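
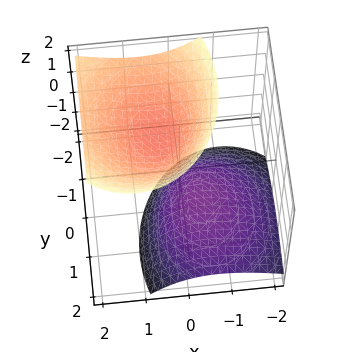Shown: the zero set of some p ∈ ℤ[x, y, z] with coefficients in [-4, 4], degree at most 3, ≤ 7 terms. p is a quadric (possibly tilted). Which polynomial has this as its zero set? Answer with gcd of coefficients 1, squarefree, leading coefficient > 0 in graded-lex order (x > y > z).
3*x^2 - 3*x*z + 2*y^2 + 2*y*z - 2*z^2 + 2

The picture has 2 separate pieces. Treating them together as one polynomial.
The degree is 2 — no degree-1 surface has this shape.
From the axis intercepts and sections: the z-axis gridline crossings are at z ∈ {-1, 1}; the surface avoids every integer x-axis point in the box; no y-intercept at any integer in the box.
Matching integer coefficients to the picture gives p.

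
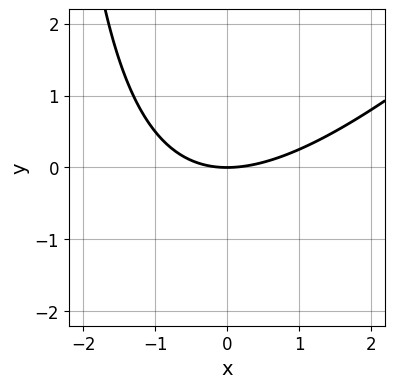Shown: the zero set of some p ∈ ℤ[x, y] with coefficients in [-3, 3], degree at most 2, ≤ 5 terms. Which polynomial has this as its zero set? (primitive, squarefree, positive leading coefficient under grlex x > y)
1. deg p = 2.
2. Reading off the gridlines: it meets the x-axis at x = 0 (among the integer gridlines); it crosses the y-axis at the gridline y = 0.
3. Matching integer coefficients to the picture gives p.

x^2 - x*y - 3*y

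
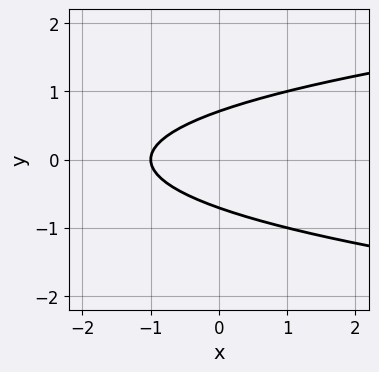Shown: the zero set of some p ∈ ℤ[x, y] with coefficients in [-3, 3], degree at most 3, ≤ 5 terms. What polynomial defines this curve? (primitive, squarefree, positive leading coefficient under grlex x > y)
2*y^2 - x - 1

(a) Degree: the shape is more complex than any degree-1 curve, so deg p = 2.
(b) Symmetries: the y ↦ −y reflection is a symmetry, so y appears only in even powers.
(c) From the visible intercepts: it crosses the x-axis at the gridline x = -1.
(d) These observations pin down the coefficients.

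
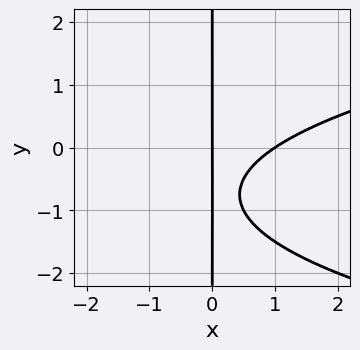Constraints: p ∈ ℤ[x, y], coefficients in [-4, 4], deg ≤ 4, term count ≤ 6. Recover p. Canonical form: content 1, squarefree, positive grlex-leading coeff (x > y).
2*x*y^2 - 2*x^2 + 3*x*y + 2*x

(a) Degree: no degree-2 curve has this shape, so deg p = 3.
(b) From the visible intercepts: every point of the y-axis in the box is on the curve; among the integer gridlines, it crosses the x-axis at x ∈ {0, 1}.
(c) These observations pin down the coefficients.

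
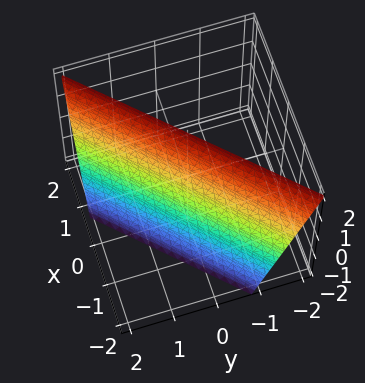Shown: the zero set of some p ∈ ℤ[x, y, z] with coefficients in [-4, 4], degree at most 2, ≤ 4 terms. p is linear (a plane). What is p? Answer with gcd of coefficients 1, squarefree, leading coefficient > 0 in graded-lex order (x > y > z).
(a) deg p = 1. The surface is flat (a plane).
(b) From the axis intercepts and sections: it meets the z-axis at z = 2 (among the integer gridlines).
(c) Assembling these constraints gives the stated polynomial.

3*x - 3*y - z + 2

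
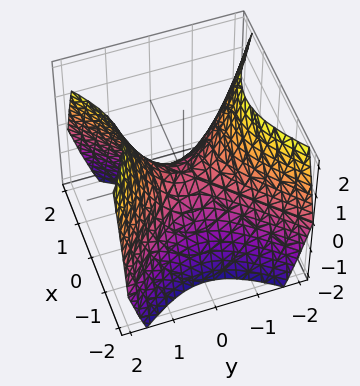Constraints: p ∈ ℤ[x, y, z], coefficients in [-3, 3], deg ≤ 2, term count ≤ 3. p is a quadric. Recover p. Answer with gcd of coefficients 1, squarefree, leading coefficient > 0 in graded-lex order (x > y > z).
First, degree: a saddle surface; a quadric, so deg p = 2.
Then, symmetries: the y ↦ −y reflection is a symmetry, so y appears only in even powers; mirror symmetry x ↦ −x ⇒ only even powers of x.
Then, reading off the gridlines: one x-axis crossing is at x = 0; one y-axis crossing is at y = 0.
Finally, putting this together gives p.

x^2 - y^2 + z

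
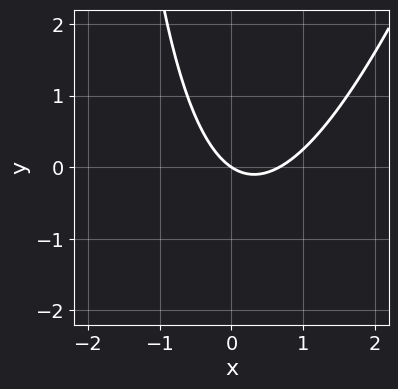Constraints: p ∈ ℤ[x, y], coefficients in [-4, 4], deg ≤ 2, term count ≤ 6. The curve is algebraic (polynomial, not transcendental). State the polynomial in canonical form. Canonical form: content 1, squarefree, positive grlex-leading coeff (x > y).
First, the degree is 2 — a generic line meets the curve in up to 2 points.
Next, from the visible intercepts: it meets the x-axis at x = 0 (among the integer gridlines); it meets the y-axis at y = 0 (among the integer gridlines).
Finally, solving for integer coefficients yields p as stated.

3*x^2 - x*y - 2*x - 3*y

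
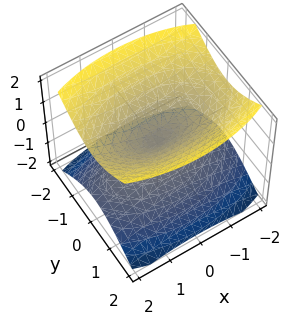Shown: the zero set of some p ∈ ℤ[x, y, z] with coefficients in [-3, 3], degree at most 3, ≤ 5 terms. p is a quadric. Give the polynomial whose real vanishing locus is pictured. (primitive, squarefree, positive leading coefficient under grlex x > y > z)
First, there are 2 components. They look like related sheets of one shape, so recover p as a whole.
Then, degree: two nappes meeting at a single point; a quadric, so deg p = 2.
Then, symmetries: the x ↦ −x reflection is a symmetry, so x appears only in even powers; mirror symmetry z ↦ −z ⇒ only even powers of z; mirror symmetry y ↦ −y ⇒ only even powers of y.
Then, checking where it meets the axes: it crosses the z-axis at the gridline z = 0; it meets the x-axis at x = 0 (among the integer gridlines); one y-axis crossing is at y = 0.
Finally, solving for integer coefficients yields p as stated.

x^2 + 3*y^2 - 3*z^2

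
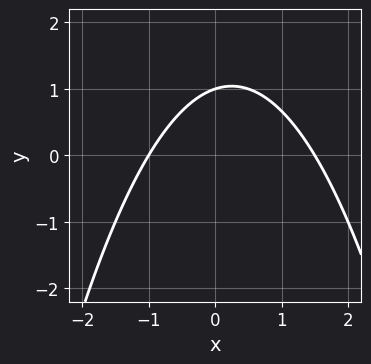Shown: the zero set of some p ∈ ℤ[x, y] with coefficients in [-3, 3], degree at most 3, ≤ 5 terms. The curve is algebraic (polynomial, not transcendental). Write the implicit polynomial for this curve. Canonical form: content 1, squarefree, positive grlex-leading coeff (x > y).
2*x^2 - x + 3*y - 3

First, deg p = 2.
Then, reading off the gridlines: it crosses the y-axis at the gridline y = 1; one x-axis crossing is at x = -1.
Finally, the integer polynomial consistent with all of this is the stated p.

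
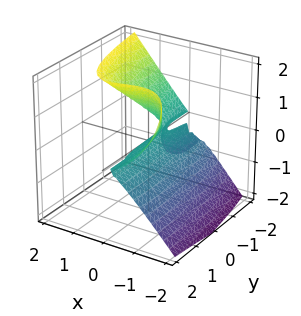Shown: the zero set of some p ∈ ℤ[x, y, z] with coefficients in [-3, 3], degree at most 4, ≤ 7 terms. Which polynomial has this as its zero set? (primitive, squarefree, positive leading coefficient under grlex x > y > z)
1. The degree is 3 — no degree-2 surface has this shape.
2. Observable constraints: the z-axis gridline crossings are at z ∈ {0, 1}; the visible y-axis segment lies entirely on the surface; it meets the x-axis at x = 0 (among the integer gridlines).
3. Assembling these constraints gives the stated polynomial.

3*x^3 - x*y*z + 2*y*z^2 - 2*z^3 + 2*z^2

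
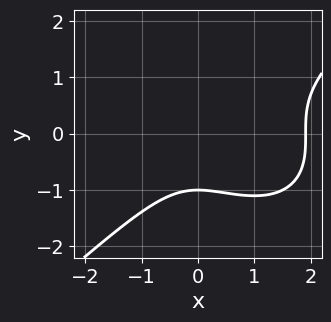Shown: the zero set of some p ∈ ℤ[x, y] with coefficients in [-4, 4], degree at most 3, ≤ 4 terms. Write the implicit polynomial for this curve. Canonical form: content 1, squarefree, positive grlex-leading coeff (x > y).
(a) deg p = 3.
(b) Reading off the gridlines: one y-axis crossing is at y = -1.
(c) Putting this together gives p.

2*x^3 - 3*y^3 - 3*x^2 - 3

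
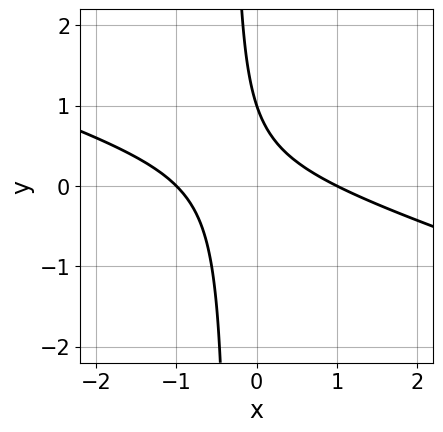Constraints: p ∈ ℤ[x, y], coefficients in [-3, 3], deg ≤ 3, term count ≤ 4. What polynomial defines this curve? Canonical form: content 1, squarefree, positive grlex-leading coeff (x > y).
x^2 + 3*x*y + y - 1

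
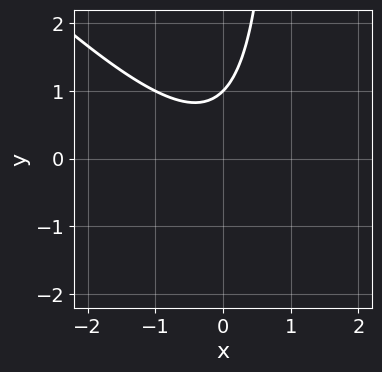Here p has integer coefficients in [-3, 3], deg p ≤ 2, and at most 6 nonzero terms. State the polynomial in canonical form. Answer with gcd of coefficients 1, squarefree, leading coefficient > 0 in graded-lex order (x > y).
x^2 + x*y - y + 1

1. Degree: a generic line meets the curve in up to 2 points, so deg p = 2.
2. From the visible intercepts: the curve avoids every integer x-axis point in the box; it crosses the y-axis at the gridline y = 1.
3. These observations pin down the coefficients.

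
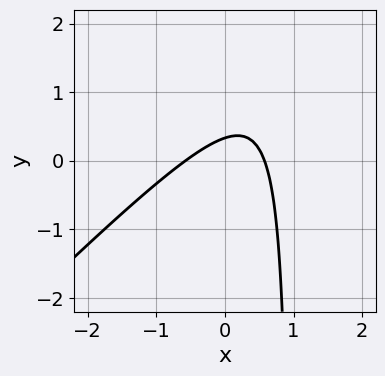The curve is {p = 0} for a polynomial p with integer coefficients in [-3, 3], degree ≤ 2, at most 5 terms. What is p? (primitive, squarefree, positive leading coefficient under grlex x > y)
3*x^2 - 3*x*y + 3*y - 1

deg p = 2. The shape is more complex than any degree-1 curve.
Matching integer coefficients to the picture gives p.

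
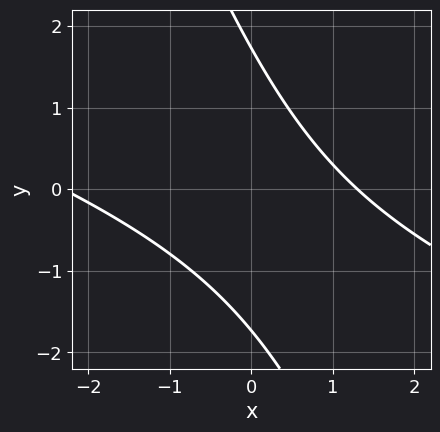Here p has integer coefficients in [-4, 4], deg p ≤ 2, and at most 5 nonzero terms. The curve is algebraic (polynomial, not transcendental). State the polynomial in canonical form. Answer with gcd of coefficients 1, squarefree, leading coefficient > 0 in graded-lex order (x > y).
1. Degree: a generic line meets the curve in up to 2 points, so deg p = 2.
2. The integer polynomial consistent with all of this is the stated p.

x^2 + 3*x*y + y^2 + x - 3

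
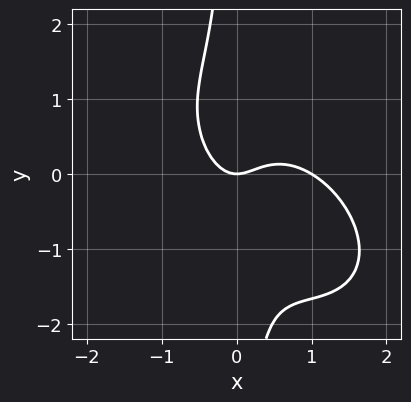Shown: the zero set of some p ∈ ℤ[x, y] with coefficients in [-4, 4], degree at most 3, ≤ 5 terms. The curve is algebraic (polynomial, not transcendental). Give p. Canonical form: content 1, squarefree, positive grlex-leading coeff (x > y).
First, degree: a generic line meets the curve in up to 3 points, so deg p = 3.
Next, checking where it meets the axes: the x-axis gridline crossings are at x ∈ {0, 1}; one y-axis crossing is at y = 0.
Finally, these observations pin down the coefficients.

3*x^3 + 3*x^2*y + 3*x*y^2 - 3*x^2 + 2*y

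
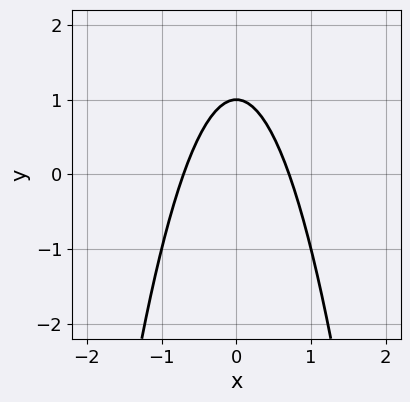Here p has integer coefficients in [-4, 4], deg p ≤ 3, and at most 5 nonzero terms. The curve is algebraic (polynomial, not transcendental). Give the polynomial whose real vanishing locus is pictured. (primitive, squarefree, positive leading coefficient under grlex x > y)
2*x^2 + y - 1

1. deg p = 2. A generic line meets the curve in up to 2 points.
2. Symmetries: it's symmetric under x → −x, forcing even powers of x.
3. From the visible intercepts: it meets the y-axis at y = 1 (among the integer gridlines).
4. Fitting integer coefficients to these (and the overall shape) gives p.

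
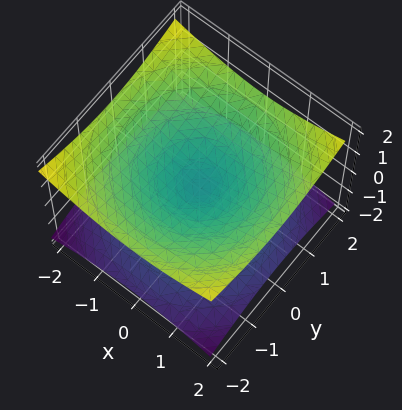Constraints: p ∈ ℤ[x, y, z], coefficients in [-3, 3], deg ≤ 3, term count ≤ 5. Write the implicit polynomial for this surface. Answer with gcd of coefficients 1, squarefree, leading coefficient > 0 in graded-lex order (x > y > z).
x^2 + y^2 - 3*z^2

(a) deg p = 2.
(b) Symmetries: the z ↦ −z reflection is a symmetry, so z appears only in even powers; rotational symmetry about the z-axis ⇒ p depends on x, y only through x² + y².
(c) From the visible intercepts: one x-axis crossing is at x = 0; one y-axis crossing is at y = 0.
(d) Fitting integer coefficients to these (and the overall shape) gives p.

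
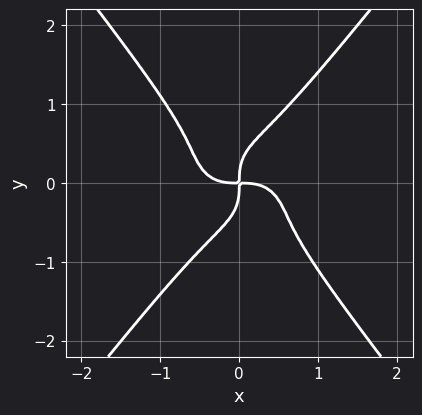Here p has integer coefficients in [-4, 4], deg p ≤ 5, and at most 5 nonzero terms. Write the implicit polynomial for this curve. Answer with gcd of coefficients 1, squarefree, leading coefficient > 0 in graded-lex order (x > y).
1. Degree: no degree-3 curve has this shape, so deg p = 4.
2. Reading off the gridlines: one x-axis crossing is at x = 0; one y-axis crossing is at y = 0.
3. Putting this together gives p.

3*x^4 + 3*x^2*y^2 - 3*y^4 + 2*x*y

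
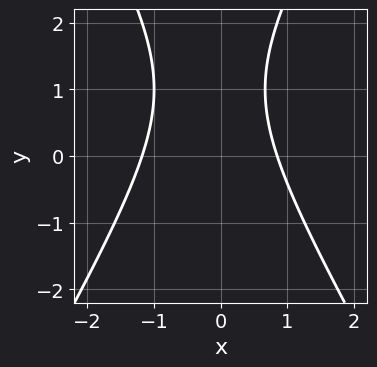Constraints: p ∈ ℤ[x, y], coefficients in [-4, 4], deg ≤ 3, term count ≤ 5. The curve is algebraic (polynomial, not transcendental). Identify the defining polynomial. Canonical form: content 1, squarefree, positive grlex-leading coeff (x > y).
3*x^2 - y^2 + x + 2*y - 3

The degree is 2 — no degree-1 curve has this shape.
Against the integer gridlines: it misses every integer gridline on the y-axis.
These observations pin down the coefficients.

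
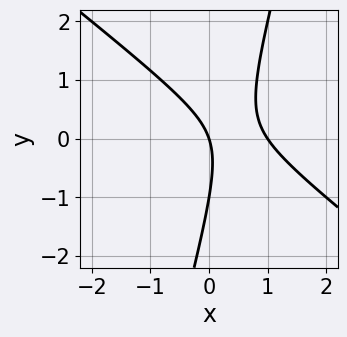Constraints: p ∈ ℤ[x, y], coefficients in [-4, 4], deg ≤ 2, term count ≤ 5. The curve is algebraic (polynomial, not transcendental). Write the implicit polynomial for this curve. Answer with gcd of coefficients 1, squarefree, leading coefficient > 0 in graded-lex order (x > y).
(a) The degree is 2 — the shape is more complex than any degree-1 curve.
(b) Reading off the gridlines: the x-axis gridline crossings are at x ∈ {0, 1}; among the integer gridlines, it crosses the y-axis at y ∈ {-1, 0}.
(c) Assembling these constraints gives the stated polynomial.

3*x^2 + 3*x*y - y^2 - 3*x - y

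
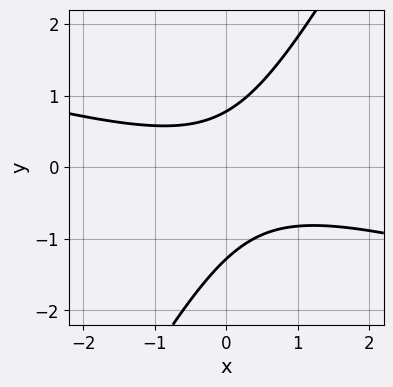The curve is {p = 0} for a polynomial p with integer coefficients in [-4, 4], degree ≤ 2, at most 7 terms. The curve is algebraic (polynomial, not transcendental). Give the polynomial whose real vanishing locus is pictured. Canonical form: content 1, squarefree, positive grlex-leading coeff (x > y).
The degree is 2 — no degree-1 curve has this shape.
Checking where it meets the axes: no x-intercept at any integer in the box.
Solving for integer coefficients yields p as stated.

x^2 + 3*x*y - 2*y^2 - y + 2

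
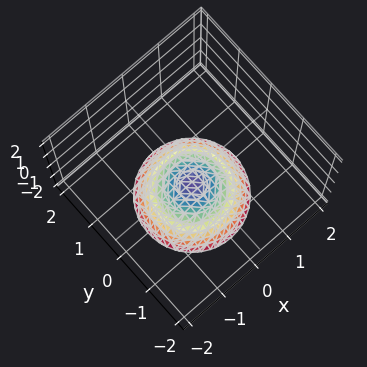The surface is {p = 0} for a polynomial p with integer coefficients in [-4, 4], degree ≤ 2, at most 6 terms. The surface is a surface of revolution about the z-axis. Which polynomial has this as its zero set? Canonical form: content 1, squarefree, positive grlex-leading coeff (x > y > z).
2*x^2 + 2*y^2 + 3*z + 3

1. Degree: the shape is more complex than any degree-1 surface, so deg p = 2.
2. By symmetry, the surface is invariant under rotation about z: p = q(x² + y², z).
3. Observable constraints: no y-intercept at any integer in the box; a circular section at z = -2 has radius between 1 and 2; one z-axis crossing is at z = -1.
4. The integer polynomial consistent with all of this is the stated p.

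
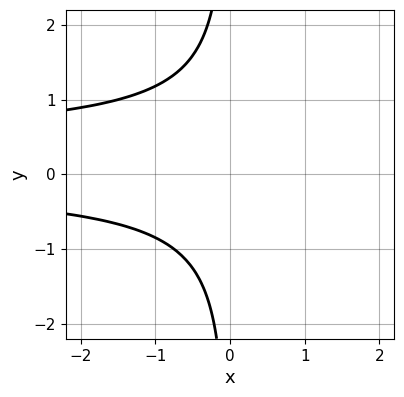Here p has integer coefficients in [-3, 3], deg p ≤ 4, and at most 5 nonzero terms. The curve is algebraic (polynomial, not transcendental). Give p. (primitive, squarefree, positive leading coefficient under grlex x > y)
1. The degree is 3 — a generic line meets the curve in up to 3 points.
2. Against the integer gridlines: it misses every integer gridline on the x-axis; it misses every integer gridline on the y-axis.
3. Solving for integer coefficients yields p as stated.

3*x*y^2 - x*y + 3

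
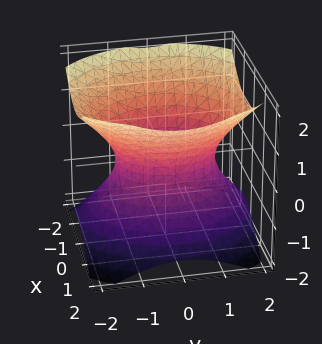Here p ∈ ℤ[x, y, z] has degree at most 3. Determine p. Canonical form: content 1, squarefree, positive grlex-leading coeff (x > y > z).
deg p = 2.
Symmetries: the z ↦ −z reflection is a symmetry, so z appears only in even powers; it's symmetric under x → −x, forcing even powers of x; mirror symmetry y ↦ −y ⇒ only even powers of y.
Against the integer gridlines: no z-intercept at any integer in the box; the x-axis gridline crossings are at x ∈ {-1, 1}.
Matching integer coefficients to the picture gives p.

3*x^2 + 2*y^2 - 3*z^2 - 3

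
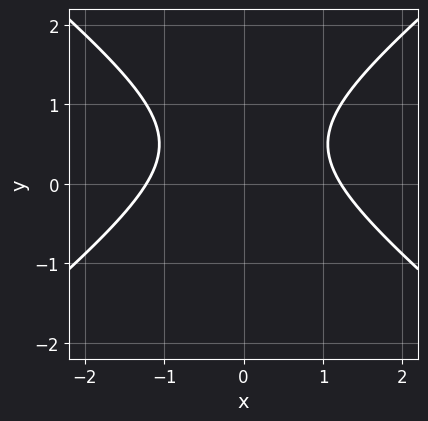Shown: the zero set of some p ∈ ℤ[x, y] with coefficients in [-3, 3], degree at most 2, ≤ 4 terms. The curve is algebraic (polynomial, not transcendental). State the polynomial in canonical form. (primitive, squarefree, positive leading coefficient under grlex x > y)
deg p = 2. No degree-1 curve has this shape.
Symmetries: mirror symmetry x ↦ −x ⇒ only even powers of x.
Reading off the gridlines: no y-intercept at any integer in the box.
These observations pin down the coefficients.

2*x^2 - 3*y^2 + 3*y - 3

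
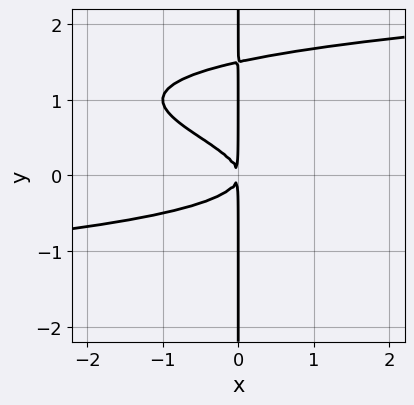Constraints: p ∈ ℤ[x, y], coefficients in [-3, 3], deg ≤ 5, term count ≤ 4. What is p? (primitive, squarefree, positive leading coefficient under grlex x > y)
1. The degree is 4 — a generic line meets the curve in up to 4 points.
2. Checking where it meets the axes: the visible y-axis segment lies entirely on the curve.
3. These observations pin down the coefficients.

2*x*y^3 - 3*x*y^2 - x^2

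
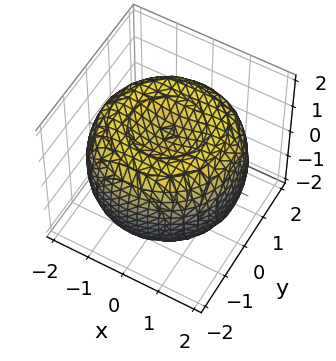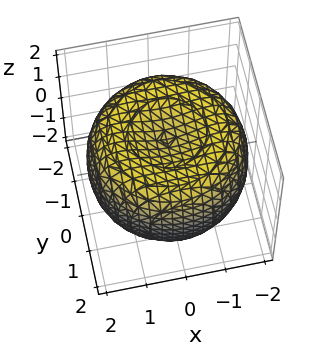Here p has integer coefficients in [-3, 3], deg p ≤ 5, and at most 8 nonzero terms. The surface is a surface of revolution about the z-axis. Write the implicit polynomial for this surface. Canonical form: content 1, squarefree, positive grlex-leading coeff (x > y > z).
x^4 + 2*x^2*y^2 + y^4 - 3*x^2 - 3*y^2 + 3*z^2 - 3

deg p = 4. No degree-3 surface has this shape.
Symmetries: rotational symmetry about the z-axis ⇒ p depends on x, y only through x² + y².
Reading off the gridlines: a circular section at z = 1 has radius between 1 and 2; the z-axis gridline crossings are at z ∈ {-1, 1}.
Together with the visible shape, these determine p as stated.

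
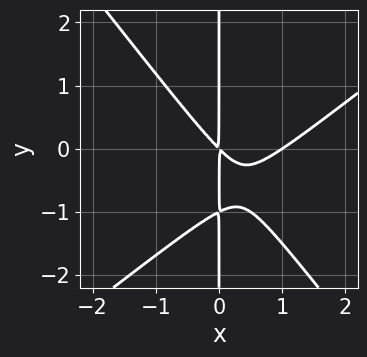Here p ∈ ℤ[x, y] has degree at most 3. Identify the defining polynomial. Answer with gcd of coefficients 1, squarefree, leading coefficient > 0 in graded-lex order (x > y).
2*x^3 - x^2*y - 2*x*y^2 - 2*x^2 - 2*x*y

First, the degree is 3 — no degree-2 curve has this shape.
Next, from the visible intercepts: the visible y-axis segment lies entirely on the curve; it meets the x-axis at x = 1 (among the integer gridlines).
Finally, together with the visible shape, these determine p as stated.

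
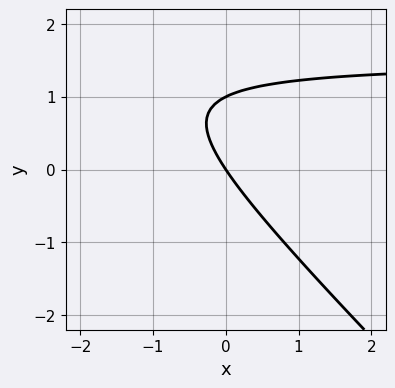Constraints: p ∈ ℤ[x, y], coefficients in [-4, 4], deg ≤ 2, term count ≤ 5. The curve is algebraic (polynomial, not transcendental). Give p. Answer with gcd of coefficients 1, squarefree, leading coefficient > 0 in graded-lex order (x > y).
2*x*y + 2*y^2 - 3*x - 2*y

deg p = 2.
From the visible intercepts: it crosses the x-axis at the gridline x = 0; among the integer gridlines, it crosses the y-axis at y ∈ {0, 1}.
Together with the visible shape, these determine p as stated.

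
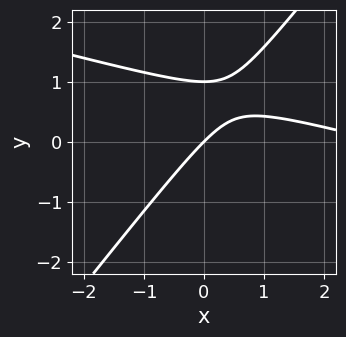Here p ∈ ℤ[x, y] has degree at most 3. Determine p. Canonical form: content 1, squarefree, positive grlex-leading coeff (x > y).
x^2 + 3*x*y - 3*y^2 - 3*x + 3*y

First, deg p = 2. No degree-1 curve has this shape.
Next, checking where it meets the axes: it meets the x-axis at x = 0 (among the integer gridlines); among the integer gridlines, it crosses the y-axis at y ∈ {0, 1}.
Finally, matching integer coefficients to the picture gives p.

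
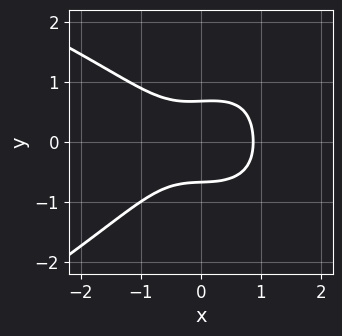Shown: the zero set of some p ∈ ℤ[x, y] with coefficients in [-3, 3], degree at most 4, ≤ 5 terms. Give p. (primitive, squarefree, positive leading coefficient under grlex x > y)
Degree: no degree-3 curve has this shape, so deg p = 4.
Putting this together gives p.

x*y^3 - 3*y^4 - 3*x^3 - 3*y^2 + 2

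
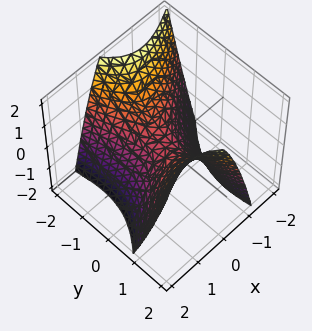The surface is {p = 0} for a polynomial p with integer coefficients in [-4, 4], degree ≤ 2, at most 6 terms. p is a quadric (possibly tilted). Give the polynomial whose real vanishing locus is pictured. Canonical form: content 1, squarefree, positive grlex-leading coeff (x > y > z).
(a) The degree is 2 — the shape is more complex than any degree-1 surface.
(b) Checking where it meets the axes: it meets the y-axis at y = 0 (among the integer gridlines); one z-axis crossing is at z = 0; one x-axis crossing is at x = 0.
(c) Solving for integer coefficients yields p as stated.

2*x^2 - 2*x*y - y^2 + 2*z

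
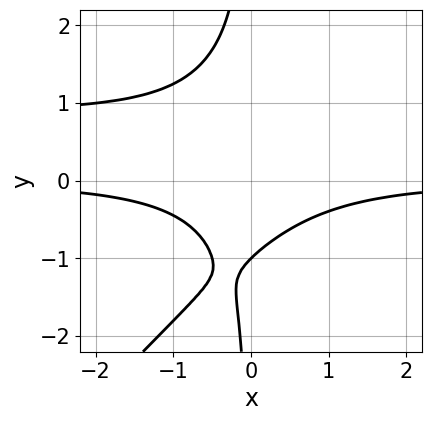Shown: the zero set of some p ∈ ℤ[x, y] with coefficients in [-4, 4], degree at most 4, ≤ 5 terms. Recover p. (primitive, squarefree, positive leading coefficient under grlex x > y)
The degree is 4 — the shape is more complex than any degree-3 curve.
Against the integer gridlines: it misses every integer gridline on the x-axis; it crosses the y-axis at the gridline y = -1.
Fitting integer coefficients to these (and the overall shape) gives p.

x^2*y^2 - x*y^3 - x^2*y - y - 1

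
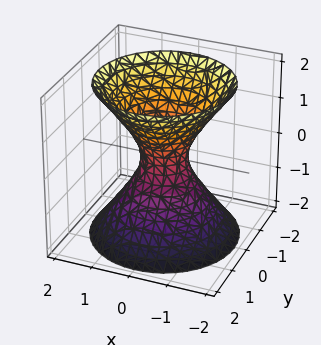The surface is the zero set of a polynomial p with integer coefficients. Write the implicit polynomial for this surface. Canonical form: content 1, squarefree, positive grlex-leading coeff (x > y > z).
3*x^2 + 3*y^2 - 2*z^2 - 1

First, degree: a generic line meets the surface in up to 2 points, so deg p = 2.
Next, symmetries: the z-axis is an axis of rotation, so x and y enter only as x² + y².
Then, reading off the gridlines: the surface avoids every integer z-axis point in the box; a circular section at z = 1 has radius exactly 1.
Finally, putting this together gives p.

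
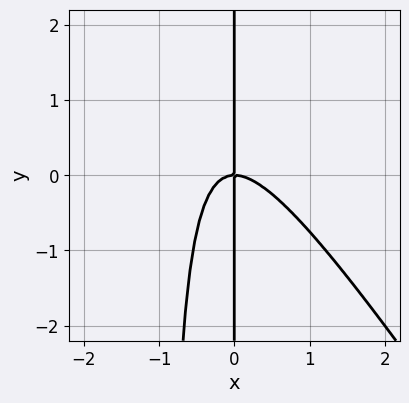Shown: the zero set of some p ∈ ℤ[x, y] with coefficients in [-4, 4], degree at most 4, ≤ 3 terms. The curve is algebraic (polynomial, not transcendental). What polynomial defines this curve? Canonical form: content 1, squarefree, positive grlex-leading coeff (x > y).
Degree: the shape is more complex than any degree-2 curve, so deg p = 3.
From the axis intercepts and sections: it crosses the x-axis at the gridline x = 0; every point of the y-axis in the box is on the curve.
Together with the visible shape, these determine p as stated.

3*x^3 + 2*x^2*y + 2*x*y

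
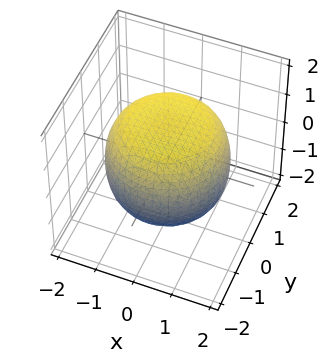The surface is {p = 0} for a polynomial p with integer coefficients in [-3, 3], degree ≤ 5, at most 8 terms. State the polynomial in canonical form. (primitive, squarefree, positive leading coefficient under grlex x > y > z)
First, the degree is 4 — the shape is more complex than any degree-3 surface.
Next, symmetries: the z-axis is an axis of rotation, so x and y enter only as x² + y².
Next, against the integer gridlines: a circular section at z = 0 has radius between 1 and 2.
Finally, together with the visible shape, these determine p as stated.

x^4 + 2*x^2*y^2 + y^4 - x^2 - y^2 + 2*z^2 - 3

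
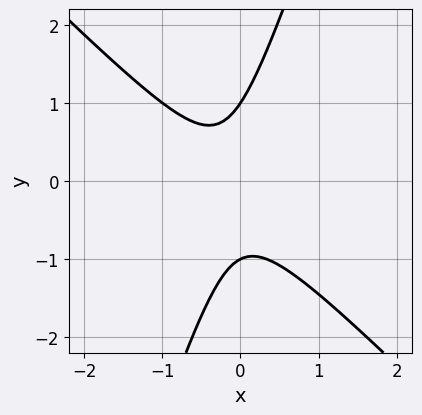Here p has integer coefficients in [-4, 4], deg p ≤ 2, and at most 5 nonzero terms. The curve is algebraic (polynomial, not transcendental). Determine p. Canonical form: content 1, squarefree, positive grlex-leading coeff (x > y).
3*x^2 + 2*x*y - y^2 + x + 1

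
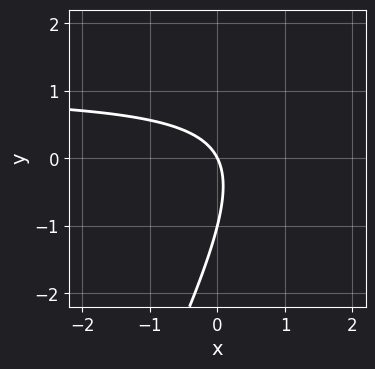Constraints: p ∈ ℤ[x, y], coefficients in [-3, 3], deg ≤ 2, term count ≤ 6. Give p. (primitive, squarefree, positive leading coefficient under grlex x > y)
2*x*y - y^2 - 2*x - y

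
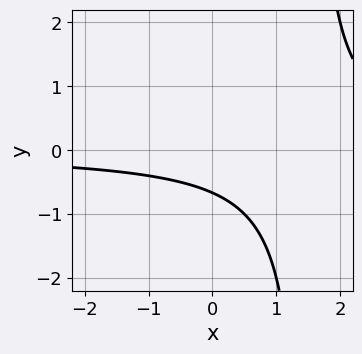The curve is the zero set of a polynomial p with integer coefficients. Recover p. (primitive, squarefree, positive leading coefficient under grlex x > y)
First, degree: no degree-1 curve has this shape, so deg p = 2.
Next, from the visible intercepts: no x-intercept at any integer in the box.
Finally, solving for integer coefficients yields p as stated.

2*x*y - 3*y - 2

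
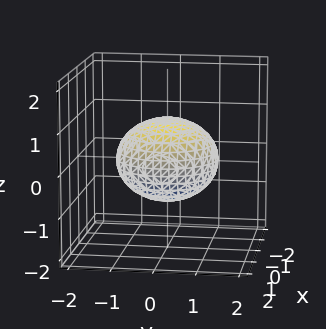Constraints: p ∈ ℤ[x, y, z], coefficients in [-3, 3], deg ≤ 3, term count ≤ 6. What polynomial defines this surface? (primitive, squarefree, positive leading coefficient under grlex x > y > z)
2*x^2 + 2*y^2 + 3*z^2 - 3

(a) deg p = 2. A closed, bounded, convex surface; a quadric.
(b) Symmetries: the z ↦ −z reflection is a symmetry, so z appears only in even powers; the surface is invariant under rotation about z: p = q(x² + y², z).
(c) Observable constraints: among the integer gridlines, it crosses the z-axis at z ∈ {-1, 1}; a circular section at z = 0 has radius between 1 and 2.
(d) Assembling these constraints gives the stated polynomial.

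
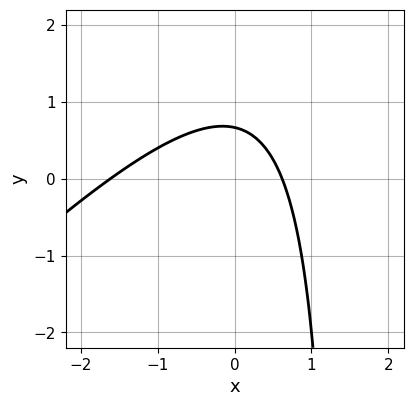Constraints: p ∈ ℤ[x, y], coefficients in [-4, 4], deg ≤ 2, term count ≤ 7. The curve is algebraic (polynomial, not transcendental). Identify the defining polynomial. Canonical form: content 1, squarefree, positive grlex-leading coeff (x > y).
2*x^2 - 2*x*y + 2*x + 3*y - 2

1. Degree: the shape is more complex than any degree-1 curve, so deg p = 2.
2. Solving for integer coefficients yields p as stated.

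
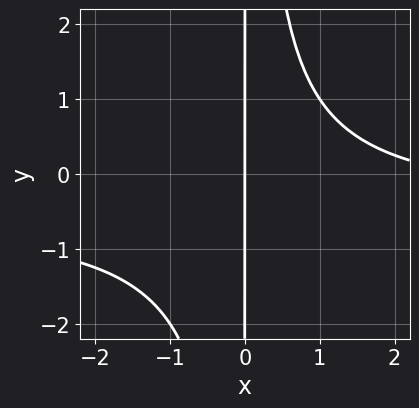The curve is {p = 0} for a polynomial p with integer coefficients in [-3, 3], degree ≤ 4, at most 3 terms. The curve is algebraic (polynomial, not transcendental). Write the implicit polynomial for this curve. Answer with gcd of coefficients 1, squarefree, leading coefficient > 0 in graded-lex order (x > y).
2*x^2*y + x^2 - 3*x

(a) Degree: the shape is more complex than any degree-2 curve, so deg p = 3.
(b) Checking where it meets the axes: one x-axis crossing is at x = 0; the visible y-axis segment lies entirely on the curve.
(c) The integer polynomial consistent with all of this is the stated p.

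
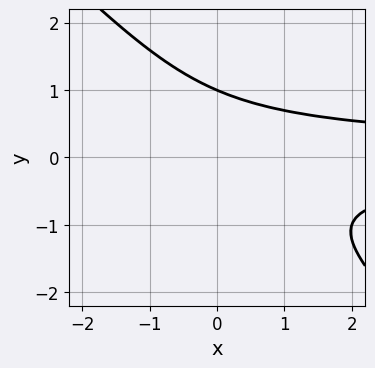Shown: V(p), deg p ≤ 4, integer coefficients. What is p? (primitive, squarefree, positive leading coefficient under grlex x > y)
1. The degree is 3 — a generic line meets the curve in up to 3 points.
2. Against the integer gridlines: it meets the y-axis at y = 1 (among the integer gridlines); no x-intercept at any integer in the box.
3. Putting this together gives p.

3*x*y^2 + 3*y^3 - y^2 - 2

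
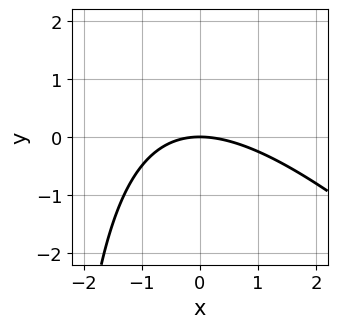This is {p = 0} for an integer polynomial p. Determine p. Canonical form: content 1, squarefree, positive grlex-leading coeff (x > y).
x^2 + x*y + 3*y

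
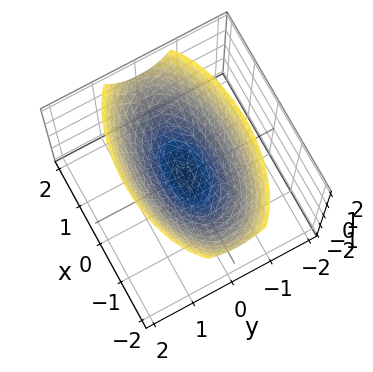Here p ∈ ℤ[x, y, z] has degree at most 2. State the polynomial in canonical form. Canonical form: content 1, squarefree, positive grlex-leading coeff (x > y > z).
First, deg p = 2. A single bowl opening along one axis; a quadric.
Next, symmetries: mirror symmetry y ↦ −y ⇒ only even powers of y; the x ↦ −x reflection is a symmetry, so x appears only in even powers.
Next, from the axis intercepts and sections: one x-axis crossing is at x = 0; it crosses the z-axis at the gridline z = 0.
Finally, putting this together gives p.

x^2 + 3*y^2 - 3*z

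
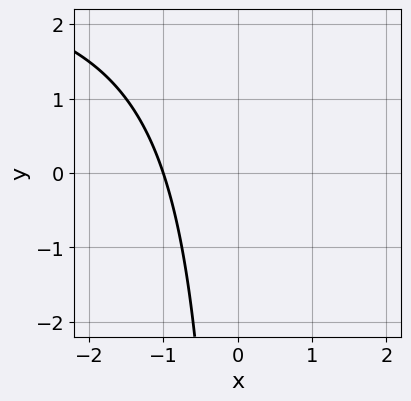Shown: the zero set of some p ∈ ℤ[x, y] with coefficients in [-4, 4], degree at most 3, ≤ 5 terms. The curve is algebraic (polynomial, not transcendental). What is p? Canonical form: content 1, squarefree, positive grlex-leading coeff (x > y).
1. The degree is 2 — the shape is more complex than any degree-1 curve.
2. From the axis intercepts and sections: it crosses the x-axis at the gridline x = -1; it misses every integer gridline on the y-axis.
3. Solving for integer coefficients yields p as stated.

x*y - 3*x - 3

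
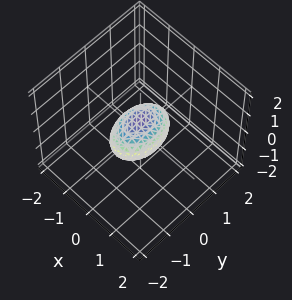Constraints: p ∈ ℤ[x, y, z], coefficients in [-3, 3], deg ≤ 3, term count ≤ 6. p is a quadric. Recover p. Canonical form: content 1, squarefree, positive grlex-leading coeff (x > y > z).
2*x^2 + y^2 + 2*z^2 - 1

Degree: a closed, bounded, convex surface; a quadric, so deg p = 2.
Symmetries: it's symmetric under y → −y, forcing even powers of y; mirror symmetry z ↦ −z ⇒ only even powers of z; mirror symmetry x ↦ −x ⇒ only even powers of x.
Observable constraints: the y-axis gridline crossings are at y ∈ {-1, 1}.
Assembling these constraints gives the stated polynomial.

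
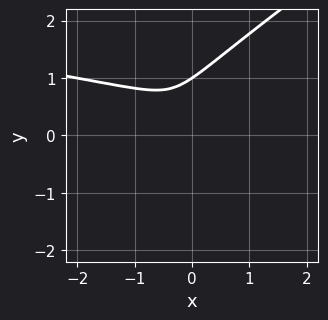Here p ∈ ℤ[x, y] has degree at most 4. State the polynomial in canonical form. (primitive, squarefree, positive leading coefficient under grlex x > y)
2*x*y^2 - 3*y^3 + x^2 + 3*y^2

1. deg p = 3. A generic line meets the curve in up to 3 points.
2. Reading off the gridlines: it meets the y-axis at y = 1 (among the integer gridlines).
3. These observations pin down the coefficients.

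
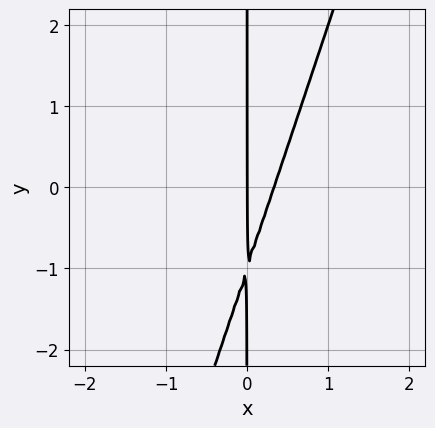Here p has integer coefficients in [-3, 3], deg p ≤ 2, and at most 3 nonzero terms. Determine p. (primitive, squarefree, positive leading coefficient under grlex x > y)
3*x^2 - x*y - x

(a) Degree: no degree-1 curve has this shape, so deg p = 2.
(b) Observable constraints: every point of the y-axis in the box is on the curve; it crosses the x-axis at the gridline x = 0.
(c) Together with the visible shape, these determine p as stated.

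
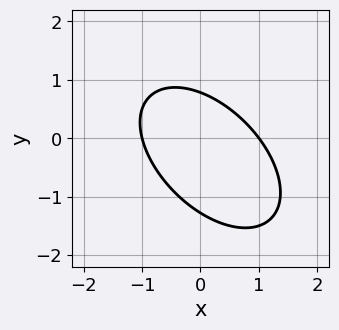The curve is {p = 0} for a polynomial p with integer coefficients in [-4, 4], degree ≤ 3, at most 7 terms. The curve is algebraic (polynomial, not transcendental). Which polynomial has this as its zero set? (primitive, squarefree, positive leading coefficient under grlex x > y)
(a) The degree is 2 — a generic line meets the curve in up to 2 points.
(b) From the visible intercepts: among the integer gridlines, it crosses the x-axis at x ∈ {-1, 1}.
(c) Putting this together gives p.

2*x^2 + 2*x*y + 2*y^2 + y - 2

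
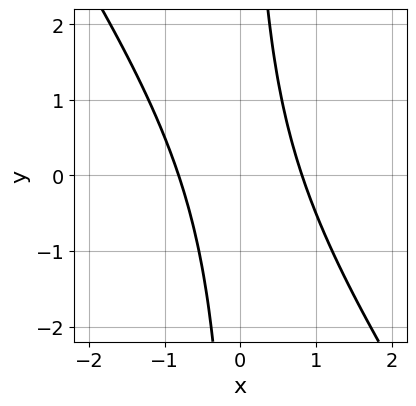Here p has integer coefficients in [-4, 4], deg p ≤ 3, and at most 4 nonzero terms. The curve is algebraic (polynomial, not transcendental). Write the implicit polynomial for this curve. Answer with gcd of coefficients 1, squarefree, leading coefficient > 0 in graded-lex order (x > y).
3*x^2 + 2*x*y - 2

First, deg p = 2.
Next, against the integer gridlines: it misses every integer gridline on the y-axis.
Finally, solving for integer coefficients yields p as stated.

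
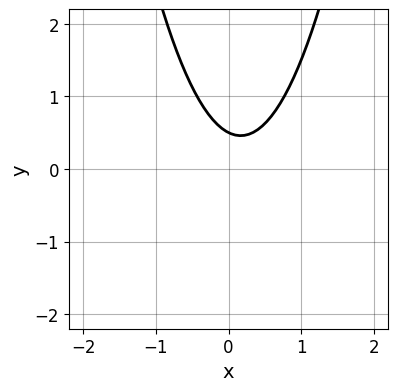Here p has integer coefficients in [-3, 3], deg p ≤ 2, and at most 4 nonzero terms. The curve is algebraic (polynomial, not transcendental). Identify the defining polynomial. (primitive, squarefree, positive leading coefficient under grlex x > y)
First, the degree is 2 — a generic line meets the curve in up to 2 points.
Next, reading off the gridlines: no x-intercept at any integer in the box.
Finally, together with the visible shape, these determine p as stated.

3*x^2 - x - 2*y + 1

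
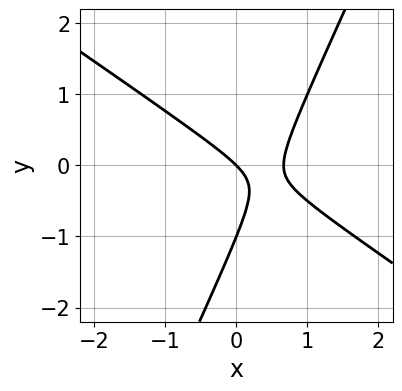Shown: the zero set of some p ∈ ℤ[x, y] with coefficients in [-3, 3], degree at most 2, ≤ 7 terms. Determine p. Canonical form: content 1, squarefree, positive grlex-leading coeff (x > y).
1. Degree: no degree-1 curve has this shape, so deg p = 2.
2. Reading off the gridlines: among the integer gridlines, it crosses the y-axis at y ∈ {-1, 0}; it meets the x-axis at x = 0 (among the integer gridlines).
3. The integer polynomial consistent with all of this is the stated p.

3*x^2 + 3*x*y - 2*y^2 - 2*x - 2*y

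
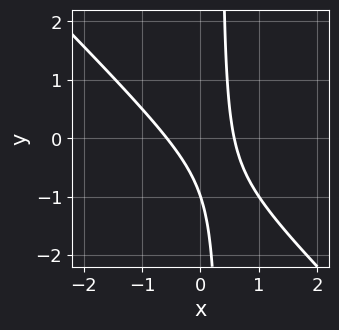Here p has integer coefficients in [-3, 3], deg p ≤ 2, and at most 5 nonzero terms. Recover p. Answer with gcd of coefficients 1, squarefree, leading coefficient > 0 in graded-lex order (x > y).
Degree: no degree-1 curve has this shape, so deg p = 2.
From the axis intercepts and sections: it meets the y-axis at y = -1 (among the integer gridlines).
Solving for integer coefficients yields p as stated.

3*x^2 + 3*x*y - y - 1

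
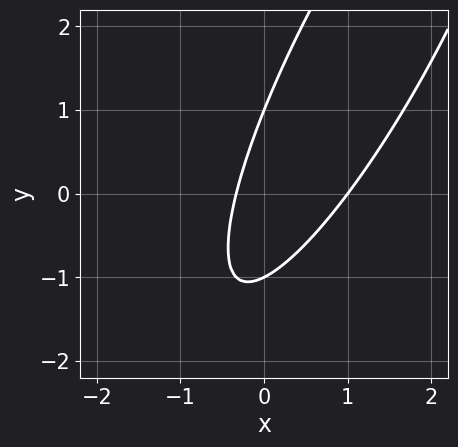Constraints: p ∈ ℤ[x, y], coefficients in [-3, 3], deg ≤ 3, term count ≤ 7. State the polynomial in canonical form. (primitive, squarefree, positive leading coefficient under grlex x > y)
3*x^2 - 3*x*y + y^2 - 2*x - 1

First, degree: a generic line meets the curve in up to 2 points, so deg p = 2.
Then, reading off the gridlines: one x-axis crossing is at x = 1; among the integer gridlines, it crosses the y-axis at y ∈ {-1, 1}.
Finally, these observations pin down the coefficients.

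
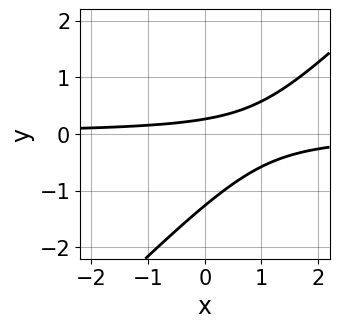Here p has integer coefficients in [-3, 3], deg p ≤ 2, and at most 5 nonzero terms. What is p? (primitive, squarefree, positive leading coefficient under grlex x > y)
3*x*y - 3*y^2 - 3*y + 1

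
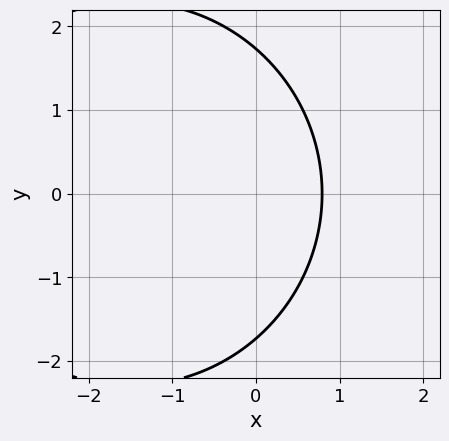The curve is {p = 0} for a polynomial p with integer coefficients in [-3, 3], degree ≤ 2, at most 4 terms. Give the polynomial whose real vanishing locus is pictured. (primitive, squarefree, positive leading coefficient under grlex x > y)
The degree is 2 — the shape is more complex than any degree-1 curve.
Symmetries: mirror symmetry y ↦ −y ⇒ only even powers of y.
Putting this together gives p.

x^2 + y^2 + 3*x - 3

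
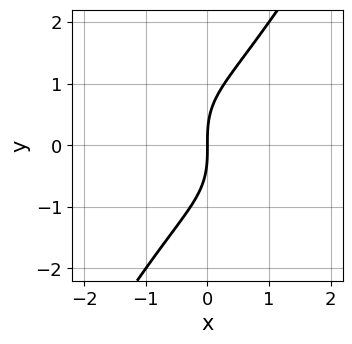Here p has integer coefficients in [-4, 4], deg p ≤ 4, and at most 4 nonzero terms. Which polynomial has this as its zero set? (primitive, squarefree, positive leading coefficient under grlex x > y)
Degree: a generic line meets the curve in up to 3 points, so deg p = 3.
Reading off the gridlines: one x-axis crossing is at x = 0; it meets the y-axis at y = 0 (among the integer gridlines).
Putting this together gives p.

x^3 + 2*x^2*y - y^3 + 3*x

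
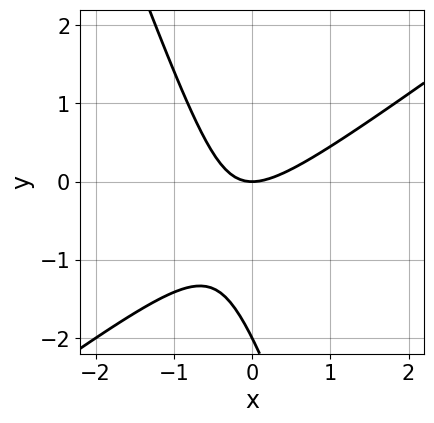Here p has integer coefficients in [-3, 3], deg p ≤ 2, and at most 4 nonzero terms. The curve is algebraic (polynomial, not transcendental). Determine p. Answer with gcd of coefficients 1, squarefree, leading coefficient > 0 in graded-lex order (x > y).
(a) The degree is 2 — no degree-1 curve has this shape.
(b) Checking where it meets the axes: the y-axis gridline crossings are at y ∈ {-2, 0}; it meets the x-axis at x = 0 (among the integer gridlines).
(c) These observations pin down the coefficients.

2*x^2 - 2*x*y - y^2 - 2*y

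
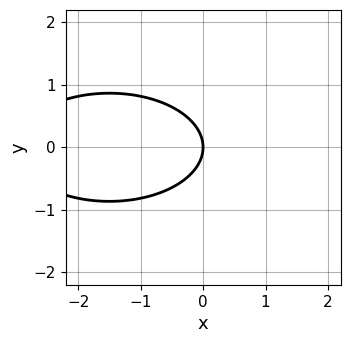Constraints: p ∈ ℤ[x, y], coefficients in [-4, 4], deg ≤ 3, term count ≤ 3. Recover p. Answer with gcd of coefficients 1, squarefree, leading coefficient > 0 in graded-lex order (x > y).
x^2 + 3*y^2 + 3*x

1. deg p = 2. No degree-1 curve has this shape.
2. Symmetries: it's symmetric under y → −y, forcing even powers of y.
3. From the visible intercepts: one x-axis crossing is at x = 0; one y-axis crossing is at y = 0.
4. Assembling these constraints gives the stated polynomial.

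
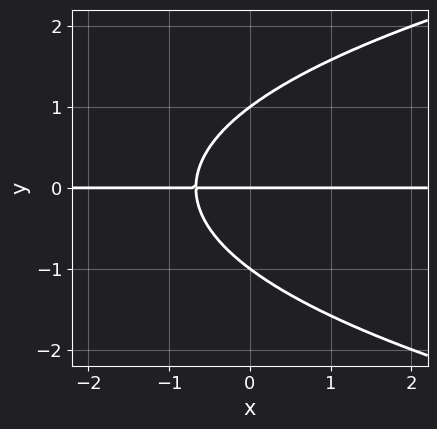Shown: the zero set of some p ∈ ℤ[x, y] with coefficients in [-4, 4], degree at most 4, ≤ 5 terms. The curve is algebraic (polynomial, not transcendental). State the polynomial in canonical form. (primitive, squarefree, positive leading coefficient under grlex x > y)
deg p = 3. The shape is more complex than any degree-2 curve.
Against the integer gridlines: every point of the x-axis in the box is on the curve; the y-axis gridline crossings are at y ∈ {-1, 0, 1}.
Together with the visible shape, these determine p as stated.

2*y^3 - 3*x*y - 2*y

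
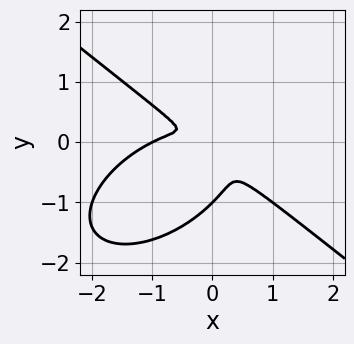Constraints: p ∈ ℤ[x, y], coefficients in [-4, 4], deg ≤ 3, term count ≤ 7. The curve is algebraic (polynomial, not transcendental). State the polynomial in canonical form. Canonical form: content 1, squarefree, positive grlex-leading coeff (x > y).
x^3 + 2*y^3 + x^2 + 2*x*y + 2*y^2

First, degree: a generic line meets the curve in up to 3 points, so deg p = 3.
Next, from the visible intercepts: one x-axis crossing is at x = -1; it meets the y-axis at y = -1 (among the integer gridlines).
Finally, solving for integer coefficients yields p as stated.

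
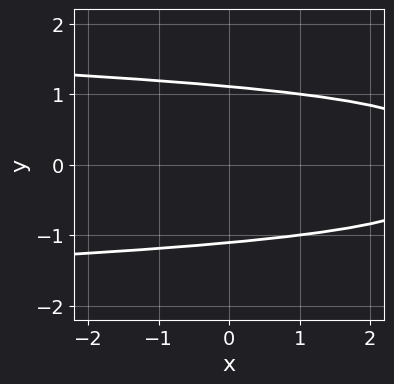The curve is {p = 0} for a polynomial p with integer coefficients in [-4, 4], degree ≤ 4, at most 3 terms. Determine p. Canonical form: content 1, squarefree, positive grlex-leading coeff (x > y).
2*y^4 + x - 3

1. Degree: the shape is more complex than any degree-3 curve, so deg p = 4.
2. Symmetries: mirror symmetry y ↦ −y ⇒ only even powers of y.
3. From the visible intercepts: the curve avoids every integer x-axis point in the box.
4. Solving for integer coefficients yields p as stated.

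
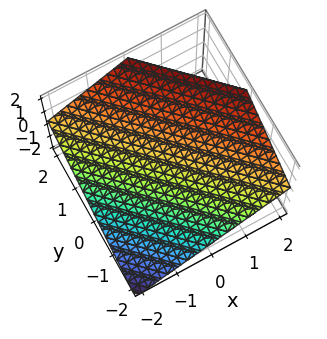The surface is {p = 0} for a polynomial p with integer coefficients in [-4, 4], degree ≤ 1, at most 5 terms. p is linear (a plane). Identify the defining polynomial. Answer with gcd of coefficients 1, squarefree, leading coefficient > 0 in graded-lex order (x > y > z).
2*x + 2*y - 3*z + 2

(a) deg p = 1. The surface is flat (a plane).
(b) Reading off the gridlines: it meets the y-axis at y = -1 (among the integer gridlines); it meets the x-axis at x = -1 (among the integer gridlines).
(c) The integer polynomial consistent with all of this is the stated p.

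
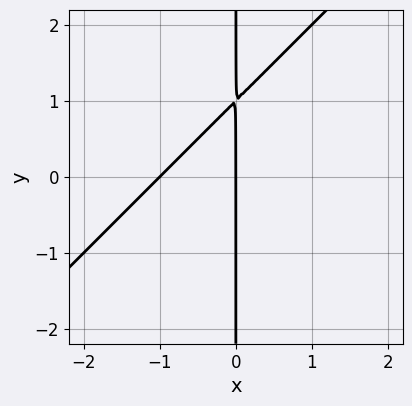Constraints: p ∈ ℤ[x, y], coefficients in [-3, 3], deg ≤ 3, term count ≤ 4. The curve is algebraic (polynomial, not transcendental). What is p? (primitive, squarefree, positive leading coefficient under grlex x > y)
1. The degree is 2 — a generic line meets the curve in up to 2 points.
2. Reading off the gridlines: among the integer gridlines, it crosses the x-axis at x ∈ {-1, 0}; the visible y-axis segment lies entirely on the curve.
3. These observations pin down the coefficients.

x^2 - x*y + x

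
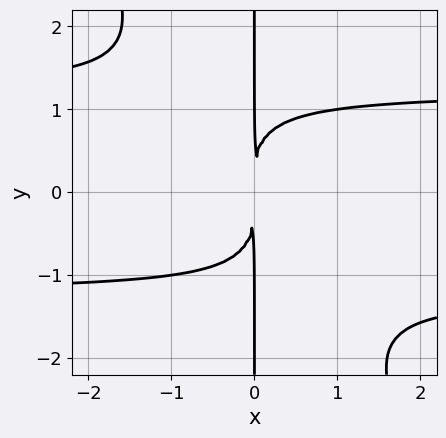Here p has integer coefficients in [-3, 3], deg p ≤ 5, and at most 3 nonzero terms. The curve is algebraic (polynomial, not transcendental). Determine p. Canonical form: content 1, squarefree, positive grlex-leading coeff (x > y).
2*x^2*y^2 + x*y^3 - 3*x^2

(a) The degree is 4 — the shape is more complex than any degree-3 curve.
(b) From the axis intercepts and sections: the visible y-axis segment lies entirely on the curve.
(c) Matching integer coefficients to the picture gives p.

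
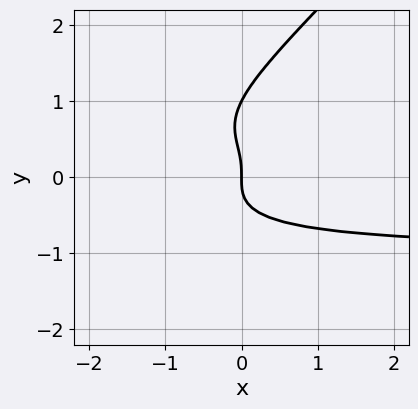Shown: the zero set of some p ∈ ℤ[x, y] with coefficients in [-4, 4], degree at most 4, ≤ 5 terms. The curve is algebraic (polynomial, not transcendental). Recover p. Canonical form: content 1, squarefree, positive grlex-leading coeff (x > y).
First, degree: no degree-3 curve has this shape, so deg p = 4.
Next, against the integer gridlines: one x-axis crossing is at x = 0; among the integer gridlines, it crosses the y-axis at y ∈ {0, 1}.
Finally, these observations pin down the coefficients.

3*x*y^3 - 3*y^4 + x*y^2 + 3*y^3 + 2*x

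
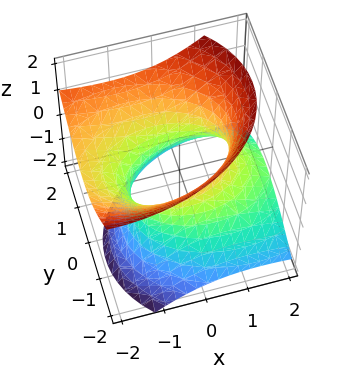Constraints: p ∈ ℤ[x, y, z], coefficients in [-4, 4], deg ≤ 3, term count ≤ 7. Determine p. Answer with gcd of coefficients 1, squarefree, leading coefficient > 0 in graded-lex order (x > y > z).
x^2 + 2*x*z + 2*y^2 - y*z - 2*z^2 - 2

(a) deg p = 2. No degree-1 surface has this shape.
(b) From the axis intercepts and sections: among the integer gridlines, it crosses the y-axis at y ∈ {-1, 1}; no z-intercept at any integer in the box.
(c) Fitting integer coefficients to these (and the overall shape) gives p.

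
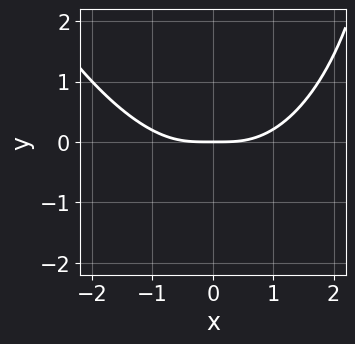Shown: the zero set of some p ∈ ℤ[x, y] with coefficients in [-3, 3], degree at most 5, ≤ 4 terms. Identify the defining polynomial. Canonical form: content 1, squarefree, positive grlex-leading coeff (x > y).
deg p = 4. The shape is more complex than any degree-3 curve.
Against the integer gridlines: it crosses the x-axis at the gridline x = 0; it meets the y-axis at y = 0 (among the integer gridlines).
Together with the visible shape, these determine p as stated.

x^4 - 3*x^2*y + x*y^2 - 2*y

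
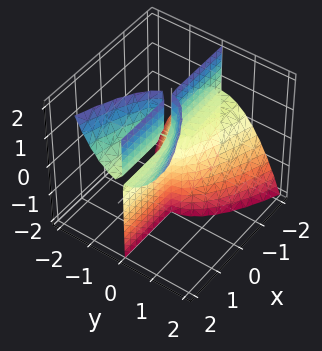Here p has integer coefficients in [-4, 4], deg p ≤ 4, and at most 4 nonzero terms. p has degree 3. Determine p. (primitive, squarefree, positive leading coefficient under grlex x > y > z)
1. The picture has 2 separate pieces. They look like related sheets of one shape, so recover p as a whole.
2. Degree: no degree-2 surface has this shape, so deg p = 3.
3. Observable constraints: every point of the x-axis in the box is on the surface; it meets the y-axis at y = 0 (among the integer gridlines); every point of the z-axis in the box is on the surface.
4. These observations pin down the coefficients.

2*x*y*z - 3*y^3 - x*y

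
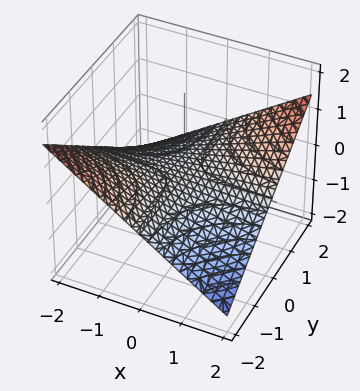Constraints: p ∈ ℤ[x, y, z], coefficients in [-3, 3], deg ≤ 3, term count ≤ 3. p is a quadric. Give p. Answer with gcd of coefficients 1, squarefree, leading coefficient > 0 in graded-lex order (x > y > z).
x*y - 3*z

(a) deg p = 2.
(b) Against the integer gridlines: it meets the z-axis at z = 0 (among the integer gridlines); every point of the y-axis in the box is on the surface.
(c) Solving for integer coefficients yields p as stated.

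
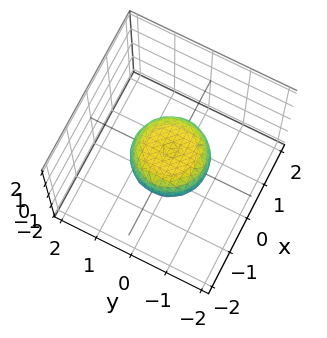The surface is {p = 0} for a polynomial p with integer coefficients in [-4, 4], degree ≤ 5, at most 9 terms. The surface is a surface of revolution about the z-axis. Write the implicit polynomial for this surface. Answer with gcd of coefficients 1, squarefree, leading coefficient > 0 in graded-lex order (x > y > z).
2*x^4 + 4*x^2*y^2 + 2*y^4 - x^2 - y^2 + 3*z^2 - 1

(a) Degree: the shape is more complex than any degree-3 surface, so deg p = 4.
(b) Symmetries: rotational symmetry about the z-axis ⇒ p depends on x, y only through x² + y².
(c) Observable constraints: among the integer gridlines, it crosses the y-axis at y ∈ {-1, 1}; a circular section at z = 0 has radius exactly 1; the x-axis gridline crossings are at x ∈ {-1, 1}.
(d) These observations pin down the coefficients.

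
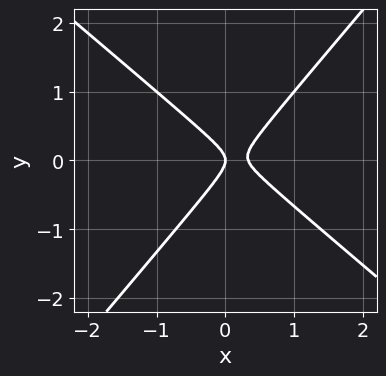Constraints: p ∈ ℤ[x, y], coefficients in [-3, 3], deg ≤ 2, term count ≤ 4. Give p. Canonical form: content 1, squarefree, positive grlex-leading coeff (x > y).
3*x^2 + x*y - 3*y^2 - x

First, degree: the shape is more complex than any degree-1 curve, so deg p = 2.
Then, against the integer gridlines: it meets the x-axis at x = 0 (among the integer gridlines); it meets the y-axis at y = 0 (among the integer gridlines).
Finally, solving for integer coefficients yields p as stated.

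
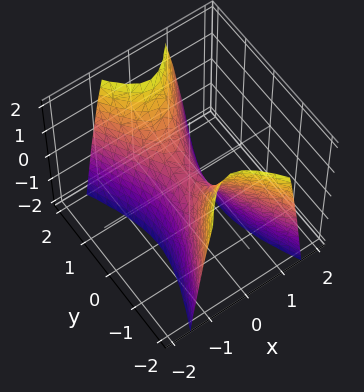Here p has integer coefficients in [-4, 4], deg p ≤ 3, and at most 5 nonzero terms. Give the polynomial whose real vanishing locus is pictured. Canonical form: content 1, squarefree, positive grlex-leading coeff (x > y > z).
Degree: a saddle surface; a quadric, so deg p = 2.
Symmetries: it's symmetric under y → −y, forcing even powers of y; it's symmetric under x → −x, forcing even powers of x.
Reading off the gridlines: one x-axis crossing is at x = 0; one z-axis crossing is at z = 0.
These observations pin down the coefficients.

3*x^2 - y^2 + z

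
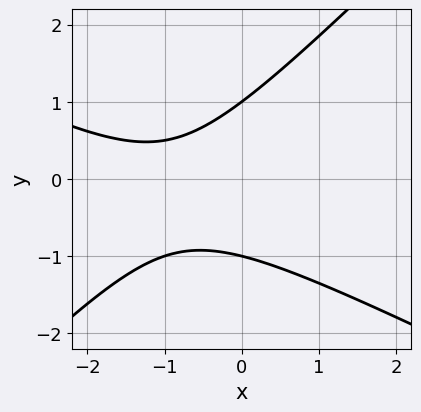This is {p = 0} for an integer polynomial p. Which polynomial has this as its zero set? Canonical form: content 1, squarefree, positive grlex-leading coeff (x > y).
x^2 + x*y - 2*y^2 + 2*x + 2

First, the degree is 2 — no degree-1 curve has this shape.
Next, from the visible intercepts: it misses every integer gridline on the x-axis; among the integer gridlines, it crosses the y-axis at y ∈ {-1, 1}.
Finally, solving for integer coefficients yields p as stated.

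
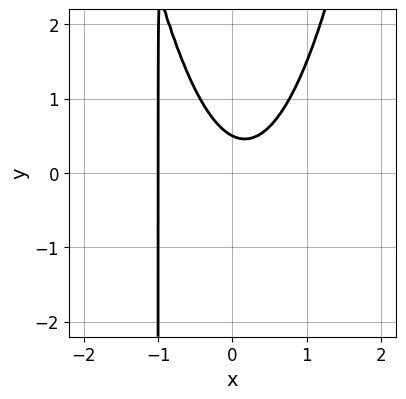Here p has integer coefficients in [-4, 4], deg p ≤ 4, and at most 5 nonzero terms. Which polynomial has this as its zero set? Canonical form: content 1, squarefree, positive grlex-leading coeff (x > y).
The degree is 3 — a generic line meets the curve in up to 3 points.
Against the integer gridlines: it crosses the x-axis at the gridline x = -1.
Together with the visible shape, these determine p as stated.

3*x^3 + 2*x^2 - 2*x*y - 2*y + 1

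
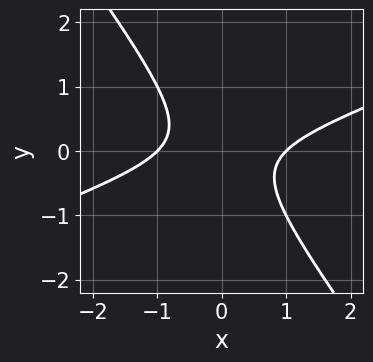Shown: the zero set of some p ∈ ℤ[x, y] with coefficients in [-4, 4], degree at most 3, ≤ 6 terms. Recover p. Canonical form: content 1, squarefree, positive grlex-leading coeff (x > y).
x^2 - 2*x*y - 2*y^2 - 1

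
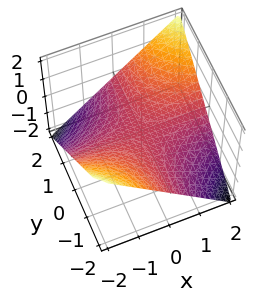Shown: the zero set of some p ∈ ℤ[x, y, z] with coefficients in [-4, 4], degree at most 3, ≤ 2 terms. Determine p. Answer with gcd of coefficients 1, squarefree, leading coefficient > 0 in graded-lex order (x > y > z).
x*y - 2*z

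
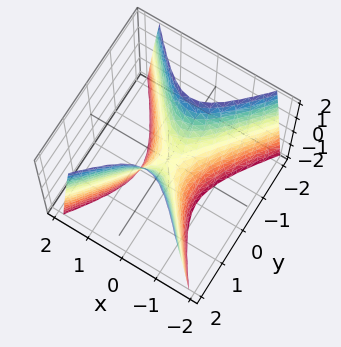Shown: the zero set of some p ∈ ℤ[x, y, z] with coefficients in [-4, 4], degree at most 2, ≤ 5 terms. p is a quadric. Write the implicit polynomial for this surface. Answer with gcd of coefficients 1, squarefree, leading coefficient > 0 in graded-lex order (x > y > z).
3*x^2 - 2*y^2 + z

Degree: a saddle surface; a quadric, so deg p = 2.
Symmetries: it's symmetric under x → −x, forcing even powers of x; it's symmetric under y → −y, forcing even powers of y.
Observable constraints: it crosses the x-axis at the gridline x = 0; it crosses the z-axis at the gridline z = 0; it meets the y-axis at y = 0 (among the integer gridlines).
Putting this together gives p.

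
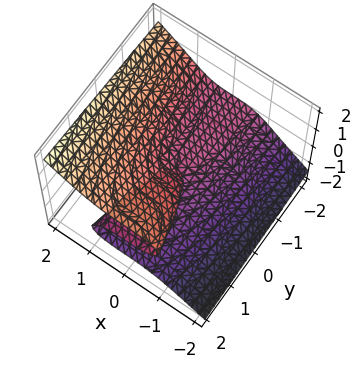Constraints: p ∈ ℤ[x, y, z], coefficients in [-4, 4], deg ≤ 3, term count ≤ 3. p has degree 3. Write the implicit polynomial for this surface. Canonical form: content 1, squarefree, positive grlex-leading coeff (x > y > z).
x^3 - 2*z^3 + y*z

Degree: no degree-2 surface has this shape, so deg p = 3.
From the visible intercepts: one z-axis crossing is at z = 0; it crosses the x-axis at the gridline x = 0; the visible y-axis segment lies entirely on the surface.
Matching integer coefficients to the picture gives p.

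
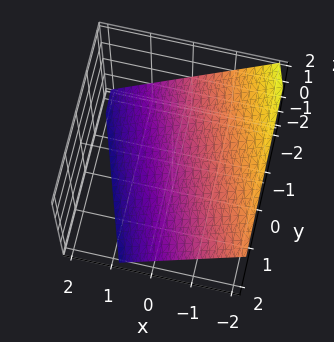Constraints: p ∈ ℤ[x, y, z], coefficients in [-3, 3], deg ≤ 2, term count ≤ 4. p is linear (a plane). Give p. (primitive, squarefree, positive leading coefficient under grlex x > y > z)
deg p = 1.
Checking where it meets the axes: one y-axis crossing is at y = -2.
Fitting integer coefficients to these (and the overall shape) gives p.

3*x + y + 3*z + 2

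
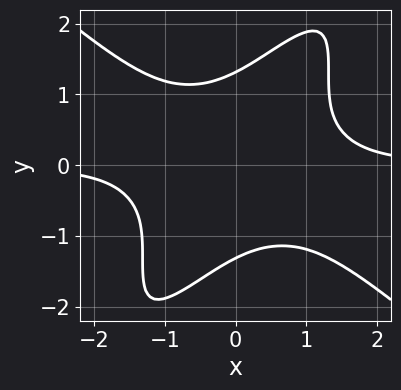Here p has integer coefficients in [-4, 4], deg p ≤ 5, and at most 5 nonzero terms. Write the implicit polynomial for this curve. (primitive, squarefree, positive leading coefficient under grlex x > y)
2*x^3*y - 2*x*y^3 + y^4 - 3

(a) The degree is 4 — no degree-3 curve has this shape.
(b) From the axis intercepts and sections: the curve avoids every integer x-axis point in the box.
(c) Matching integer coefficients to the picture gives p.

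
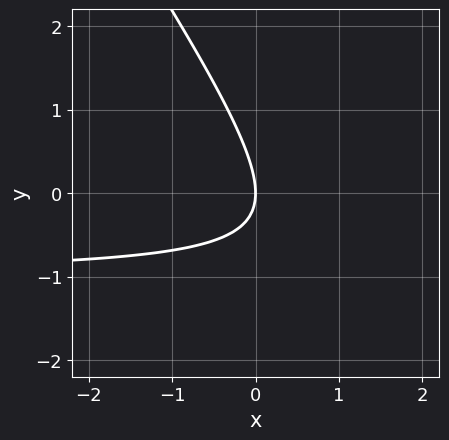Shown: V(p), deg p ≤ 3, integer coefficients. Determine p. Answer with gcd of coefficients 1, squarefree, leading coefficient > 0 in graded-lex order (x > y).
1. Degree: no degree-1 curve has this shape, so deg p = 2.
2. From the visible intercepts: it meets the y-axis at y = 0 (among the integer gridlines); it crosses the x-axis at the gridline x = 0.
3. Solving for integer coefficients yields p as stated.

3*x*y + 2*y^2 + 3*x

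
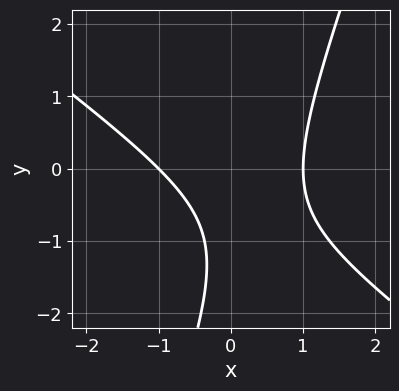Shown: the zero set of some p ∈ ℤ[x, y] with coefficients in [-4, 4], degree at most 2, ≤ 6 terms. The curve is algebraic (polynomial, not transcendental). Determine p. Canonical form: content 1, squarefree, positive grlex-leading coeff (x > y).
Degree: a generic line meets the curve in up to 2 points, so deg p = 2.
From the axis intercepts and sections: among the integer gridlines, it crosses the x-axis at x ∈ {-1, 1}; no y-intercept at any integer in the box.
Together with the visible shape, these determine p as stated.

2*x^2 + 2*x*y - y^2 - 2*y - 2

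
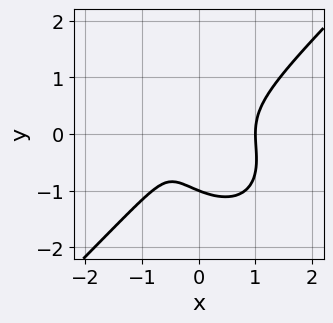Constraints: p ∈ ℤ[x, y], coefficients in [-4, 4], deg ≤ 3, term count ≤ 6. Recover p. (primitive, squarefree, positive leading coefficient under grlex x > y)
The degree is 3 — the shape is more complex than any degree-2 curve.
Reading off the gridlines: it meets the y-axis at y = -1 (among the integer gridlines); it meets the x-axis at x = 1 (among the integer gridlines).
Putting this together gives p.

3*x^3 - 3*y^3 - 2*y^2 - 2*x - 1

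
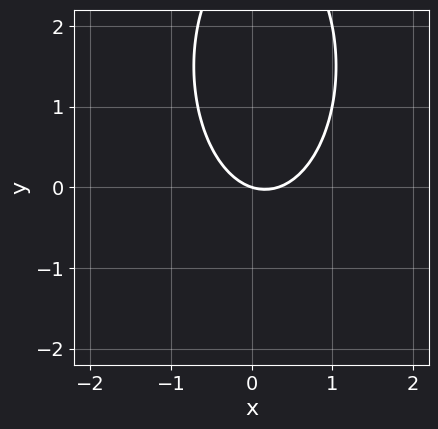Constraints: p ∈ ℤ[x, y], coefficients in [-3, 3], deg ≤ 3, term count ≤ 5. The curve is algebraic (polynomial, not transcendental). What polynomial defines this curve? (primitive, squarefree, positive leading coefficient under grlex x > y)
(a) deg p = 2. The shape is more complex than any degree-1 curve.
(b) From the visible intercepts: one y-axis crossing is at y = 0; it crosses the x-axis at the gridline x = 0.
(c) Putting this together gives p.

3*x^2 + y^2 - x - 3*y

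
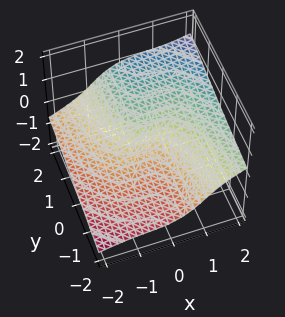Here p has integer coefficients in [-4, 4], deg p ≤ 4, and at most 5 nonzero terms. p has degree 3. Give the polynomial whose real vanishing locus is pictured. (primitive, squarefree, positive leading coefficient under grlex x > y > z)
x^3 - 2*x^2*z + x*y*z - 2*z^3 + y

First, the degree is 3 — no degree-2 surface has this shape.
Next, observable constraints: it crosses the z-axis at the gridline z = 0; it crosses the x-axis at the gridline x = 0; it crosses the y-axis at the gridline y = 0.
Finally, these observations pin down the coefficients.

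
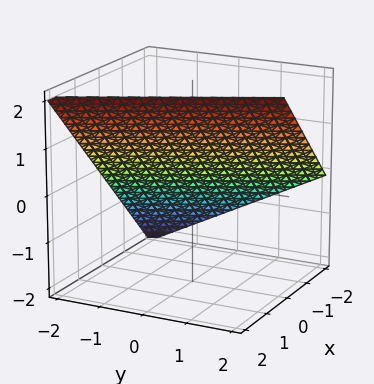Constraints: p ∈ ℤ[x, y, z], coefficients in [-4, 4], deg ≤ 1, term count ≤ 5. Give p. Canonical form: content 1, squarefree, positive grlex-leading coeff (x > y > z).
2*x + y - 2*z + 2

(a) Degree: every cross-section is a straight line — this is a plane, so deg p = 1.
(b) From the axis intercepts and sections: it meets the x-axis at x = -1 (among the integer gridlines); it meets the z-axis at z = 1 (among the integer gridlines).
(c) Solving for integer coefficients yields p as stated. Check: (0, -2, 0) on the y-axis lies on the surface, and p(0, -2, 0) = 0. ✓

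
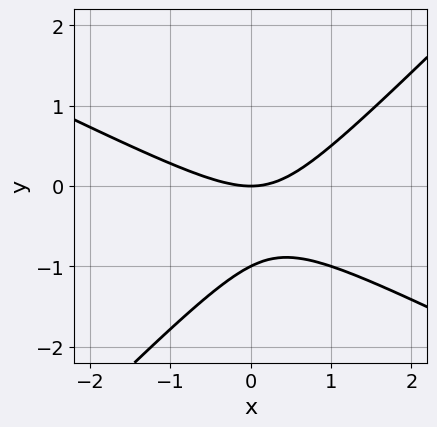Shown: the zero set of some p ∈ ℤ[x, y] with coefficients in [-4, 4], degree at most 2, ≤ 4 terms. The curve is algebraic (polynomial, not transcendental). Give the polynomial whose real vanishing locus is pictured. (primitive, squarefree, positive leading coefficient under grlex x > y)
x^2 + x*y - 2*y^2 - 2*y

1. deg p = 2.
2. Observable constraints: the y-axis gridline crossings are at y ∈ {-1, 0}; it meets the x-axis at x = 0 (among the integer gridlines).
3. Together with the visible shape, these determine p as stated.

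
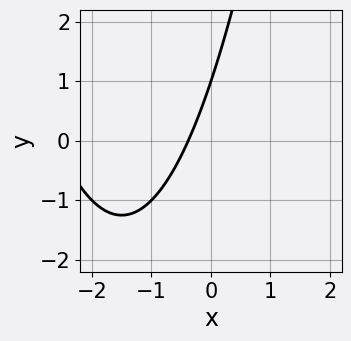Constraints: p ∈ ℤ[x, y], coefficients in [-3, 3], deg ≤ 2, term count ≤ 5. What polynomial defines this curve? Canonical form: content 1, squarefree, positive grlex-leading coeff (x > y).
x^2 + 3*x - y + 1

1. The degree is 2 — no degree-1 curve has this shape.
2. Observable constraints: it crosses the y-axis at the gridline y = 1.
3. Fitting integer coefficients to these (and the overall shape) gives p.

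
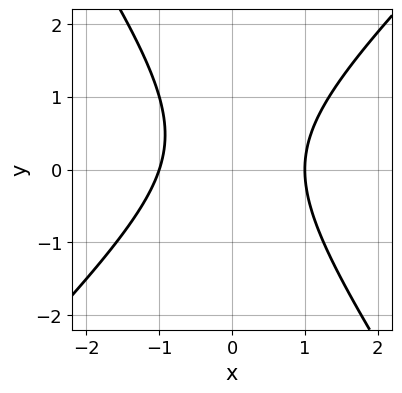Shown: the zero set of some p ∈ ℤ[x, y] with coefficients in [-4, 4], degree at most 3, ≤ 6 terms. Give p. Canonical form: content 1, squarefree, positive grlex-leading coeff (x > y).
3*x^2 - x*y - 2*y^2 + y - 3

First, deg p = 2.
Then, checking where it meets the axes: among the integer gridlines, it crosses the x-axis at x ∈ {-1, 1}; no y-intercept at any integer in the box.
Finally, putting this together gives p.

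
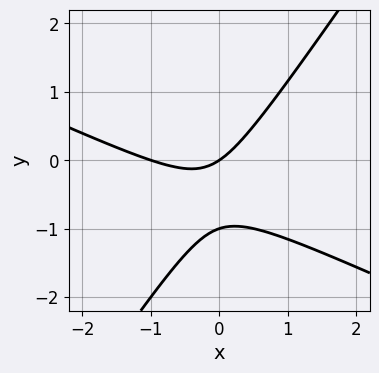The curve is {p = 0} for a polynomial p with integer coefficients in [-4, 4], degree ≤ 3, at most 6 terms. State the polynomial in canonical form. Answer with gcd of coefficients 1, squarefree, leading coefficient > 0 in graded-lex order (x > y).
First, the degree is 2 — the shape is more complex than any degree-1 curve.
Next, from the axis intercepts and sections: among the integer gridlines, it crosses the x-axis at x ∈ {-1, 0}; among the integer gridlines, it crosses the y-axis at y ∈ {-1, 0}.
Finally, assembling these constraints gives the stated polynomial.

2*x^2 + 3*x*y - 3*y^2 + 2*x - 3*y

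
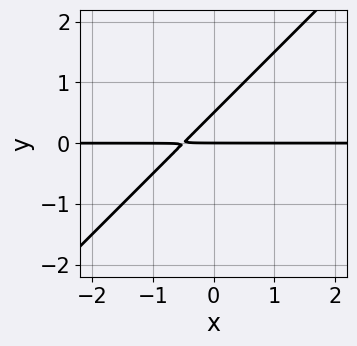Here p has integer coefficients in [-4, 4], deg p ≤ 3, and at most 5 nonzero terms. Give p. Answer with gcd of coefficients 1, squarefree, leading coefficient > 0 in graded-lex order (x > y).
First, the degree is 2 — a generic line meets the curve in up to 2 points.
Next, from the axis intercepts and sections: it meets the y-axis at y = 0 (among the integer gridlines); every point of the x-axis in the box is on the curve.
Finally, assembling these constraints gives the stated polynomial.

2*x*y - 2*y^2 + y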